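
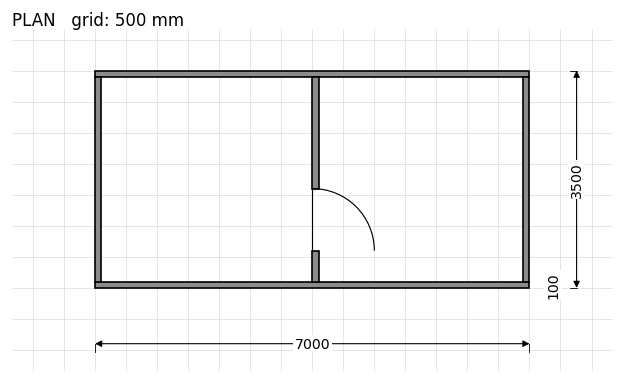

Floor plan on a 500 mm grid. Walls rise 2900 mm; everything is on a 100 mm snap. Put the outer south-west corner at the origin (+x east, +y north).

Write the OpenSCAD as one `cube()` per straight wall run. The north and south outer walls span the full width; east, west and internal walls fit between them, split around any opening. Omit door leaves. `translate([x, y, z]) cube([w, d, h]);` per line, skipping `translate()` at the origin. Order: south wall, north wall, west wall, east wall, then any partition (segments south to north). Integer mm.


cube([7000, 100, 2900]);
translate([0, 3400, 0]) cube([7000, 100, 2900]);
translate([0, 100, 0]) cube([100, 3300, 2900]);
translate([6900, 100, 0]) cube([100, 3300, 2900]);
translate([3500, 100, 0]) cube([100, 500, 2900]);
translate([3500, 1600, 0]) cube([100, 1800, 2900]);


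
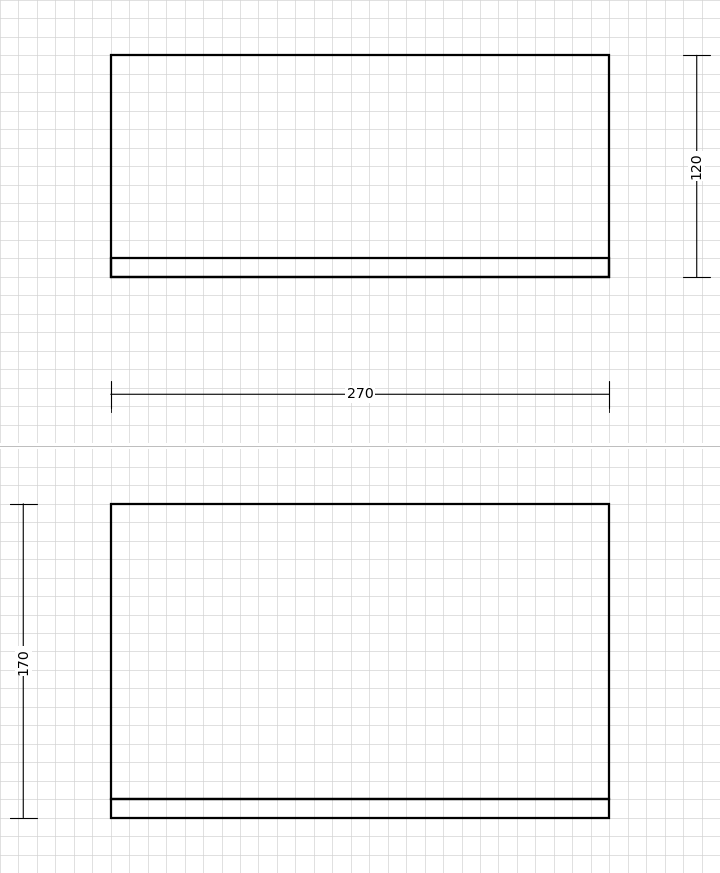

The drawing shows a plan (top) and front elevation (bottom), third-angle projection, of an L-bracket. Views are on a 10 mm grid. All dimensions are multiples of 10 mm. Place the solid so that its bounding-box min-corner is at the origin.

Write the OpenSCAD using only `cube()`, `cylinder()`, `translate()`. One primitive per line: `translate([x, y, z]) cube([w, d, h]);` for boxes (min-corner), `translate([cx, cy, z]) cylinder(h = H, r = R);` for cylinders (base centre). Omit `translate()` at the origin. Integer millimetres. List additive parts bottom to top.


cube([270, 120, 10]);
translate([0, 0, 10]) cube([270, 10, 160]);


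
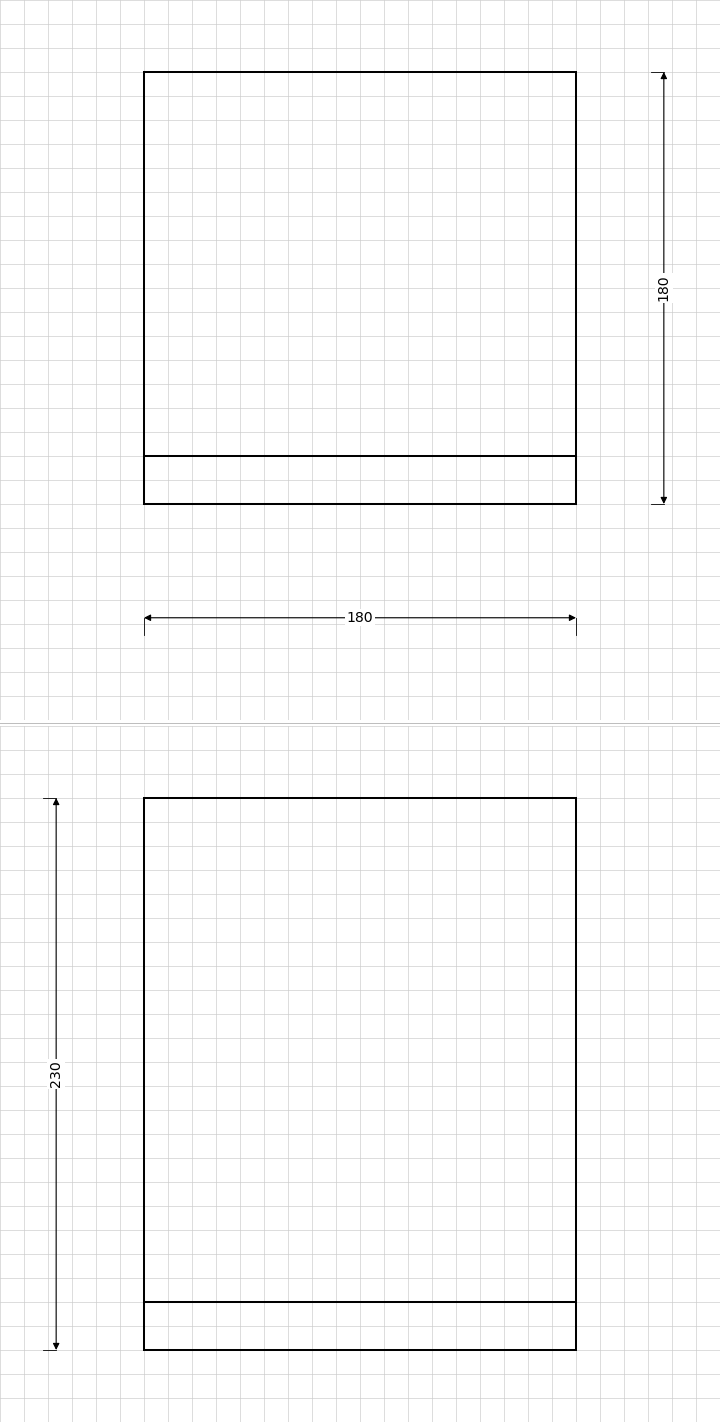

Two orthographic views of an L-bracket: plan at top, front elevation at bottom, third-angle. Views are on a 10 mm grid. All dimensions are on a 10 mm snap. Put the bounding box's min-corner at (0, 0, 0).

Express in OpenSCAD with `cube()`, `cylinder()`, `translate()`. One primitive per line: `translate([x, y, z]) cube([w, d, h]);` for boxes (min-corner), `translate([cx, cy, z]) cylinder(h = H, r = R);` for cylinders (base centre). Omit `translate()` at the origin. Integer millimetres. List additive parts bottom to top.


cube([180, 180, 20]);
translate([0, 0, 20]) cube([180, 20, 210]);


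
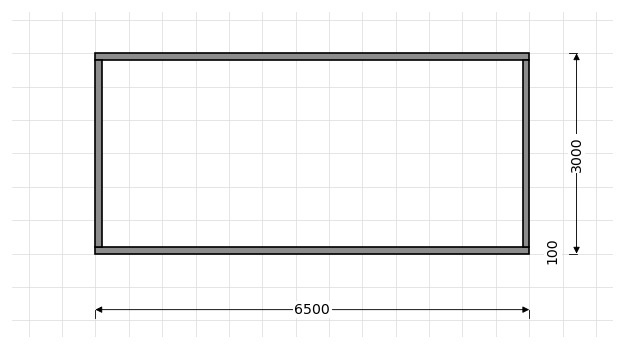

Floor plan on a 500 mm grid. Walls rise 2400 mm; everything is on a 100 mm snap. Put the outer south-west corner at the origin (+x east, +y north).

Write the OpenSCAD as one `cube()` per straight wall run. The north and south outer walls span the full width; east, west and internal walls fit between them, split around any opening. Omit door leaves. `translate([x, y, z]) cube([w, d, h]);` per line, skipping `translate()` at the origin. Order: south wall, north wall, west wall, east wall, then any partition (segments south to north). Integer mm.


cube([6500, 100, 2400]);
translate([0, 2900, 0]) cube([6500, 100, 2400]);
translate([0, 100, 0]) cube([100, 2800, 2400]);
translate([6400, 100, 0]) cube([100, 2800, 2400]);


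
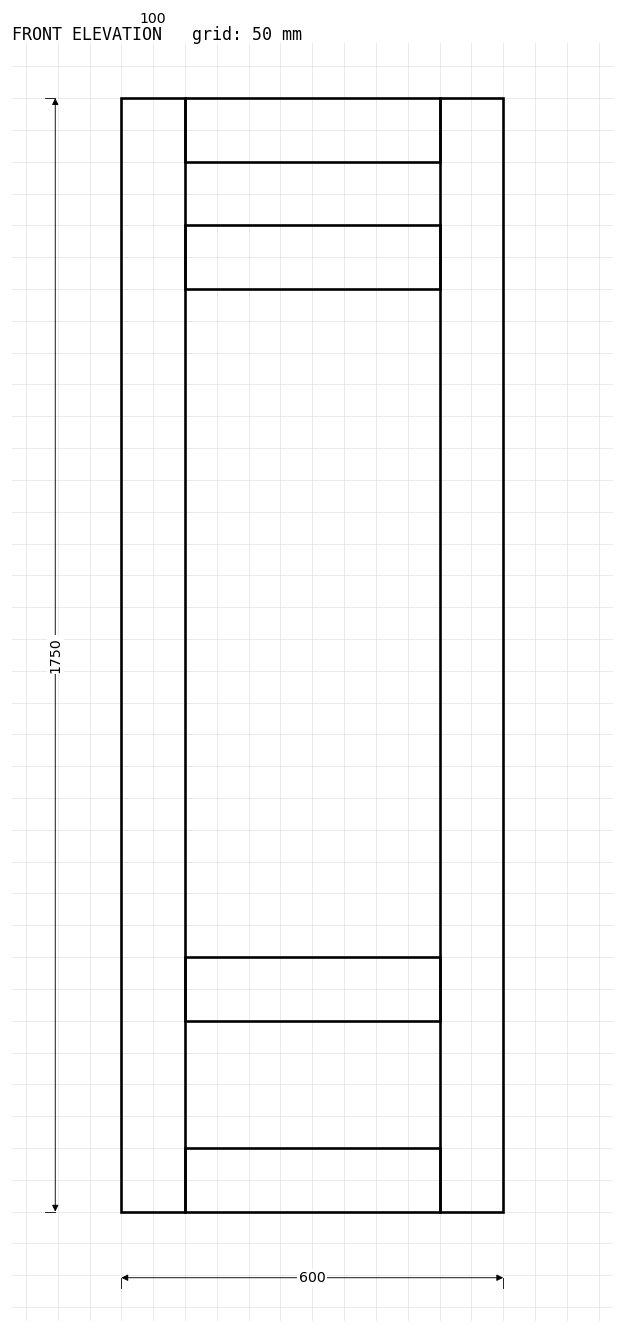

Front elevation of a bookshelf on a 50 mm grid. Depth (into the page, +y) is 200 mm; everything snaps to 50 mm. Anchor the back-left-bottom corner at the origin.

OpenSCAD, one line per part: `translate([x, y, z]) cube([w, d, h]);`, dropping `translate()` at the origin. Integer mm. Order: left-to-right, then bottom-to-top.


cube([100, 200, 1750]);
translate([100, 0, 0]) cube([400, 200, 100]);
translate([100, 0, 300]) cube([400, 200, 100]);
translate([100, 0, 1450]) cube([400, 200, 100]);
translate([100, 0, 1650]) cube([400, 200, 100]);
translate([500, 0, 0]) cube([100, 200, 1750]);


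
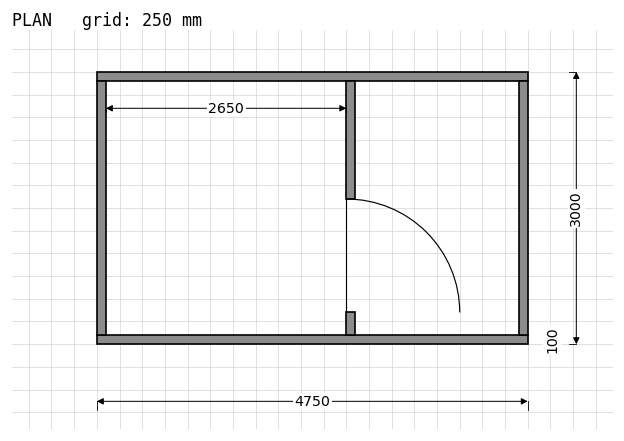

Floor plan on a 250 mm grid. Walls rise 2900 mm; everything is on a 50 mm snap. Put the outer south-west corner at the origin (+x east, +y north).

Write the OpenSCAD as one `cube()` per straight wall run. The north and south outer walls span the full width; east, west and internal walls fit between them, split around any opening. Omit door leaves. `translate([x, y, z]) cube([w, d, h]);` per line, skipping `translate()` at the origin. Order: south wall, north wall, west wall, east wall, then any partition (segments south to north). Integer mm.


cube([4750, 100, 2900]);
translate([0, 2900, 0]) cube([4750, 100, 2900]);
translate([0, 100, 0]) cube([100, 2800, 2900]);
translate([4650, 100, 0]) cube([100, 2800, 2900]);
translate([2750, 100, 0]) cube([100, 250, 2900]);
translate([2750, 1600, 0]) cube([100, 1300, 2900]);


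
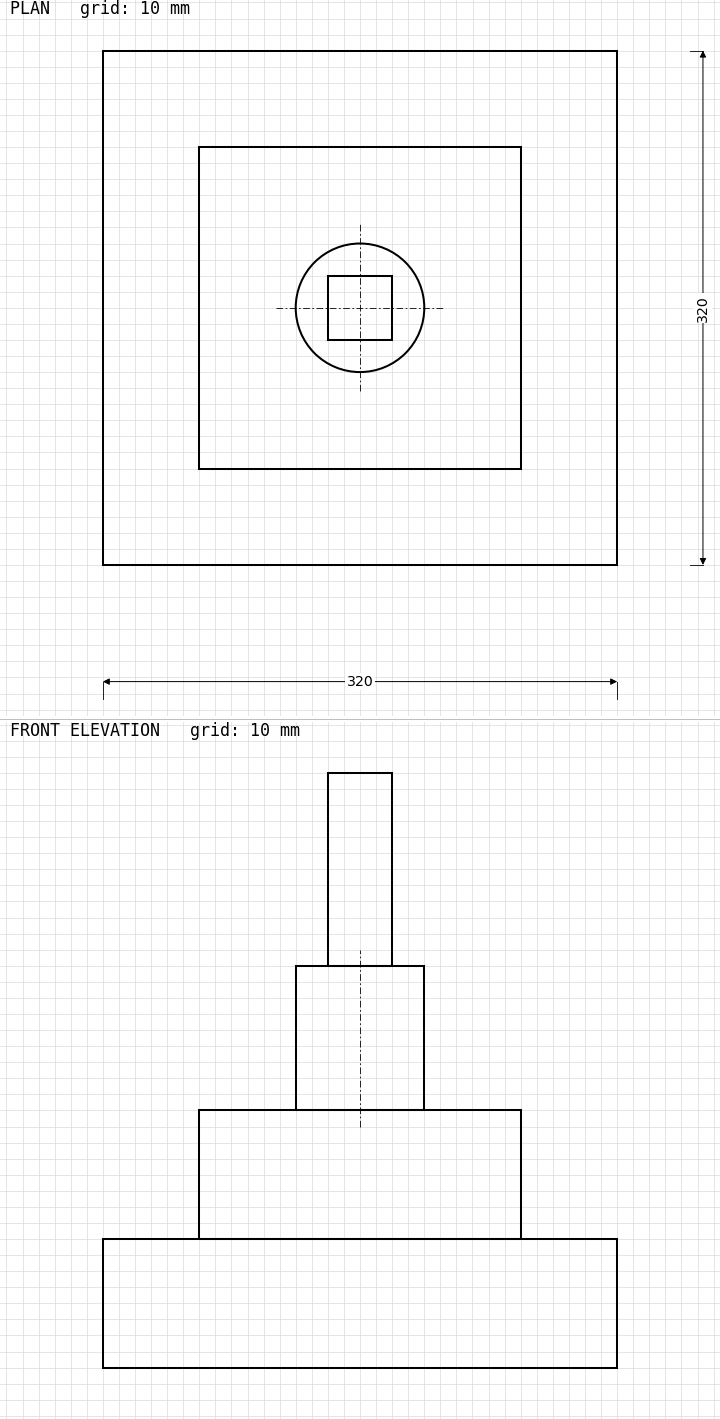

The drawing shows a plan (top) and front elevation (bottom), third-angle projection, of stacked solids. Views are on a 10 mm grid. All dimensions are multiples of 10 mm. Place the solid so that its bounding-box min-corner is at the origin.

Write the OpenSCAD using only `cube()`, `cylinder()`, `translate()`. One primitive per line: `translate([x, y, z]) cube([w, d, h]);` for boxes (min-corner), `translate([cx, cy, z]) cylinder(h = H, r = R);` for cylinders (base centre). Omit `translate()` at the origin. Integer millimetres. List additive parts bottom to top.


cube([320, 320, 80]);
translate([60, 60, 80]) cube([200, 200, 80]);
translate([160, 160, 160]) cylinder(h = 90, r = 40);
translate([140, 140, 250]) cube([40, 40, 120]);


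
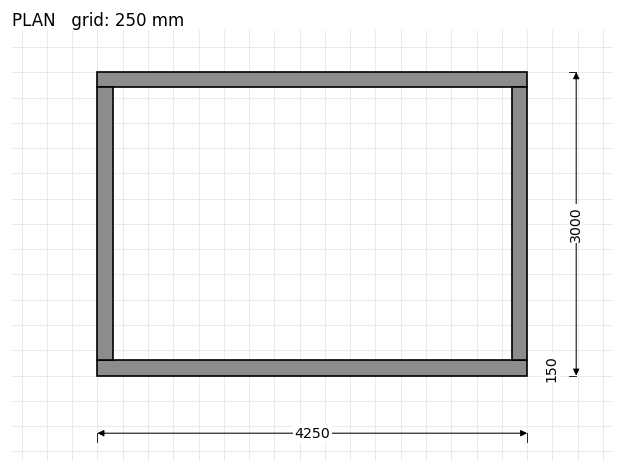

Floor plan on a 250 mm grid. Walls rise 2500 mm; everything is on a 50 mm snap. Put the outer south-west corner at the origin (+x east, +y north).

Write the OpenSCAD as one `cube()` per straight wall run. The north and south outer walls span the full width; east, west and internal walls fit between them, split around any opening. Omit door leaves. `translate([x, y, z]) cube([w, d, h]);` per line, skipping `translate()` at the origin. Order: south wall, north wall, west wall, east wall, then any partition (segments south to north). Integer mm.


cube([4250, 150, 2500]);
translate([0, 2850, 0]) cube([4250, 150, 2500]);
translate([0, 150, 0]) cube([150, 2700, 2500]);
translate([4100, 150, 0]) cube([150, 2700, 2500]);


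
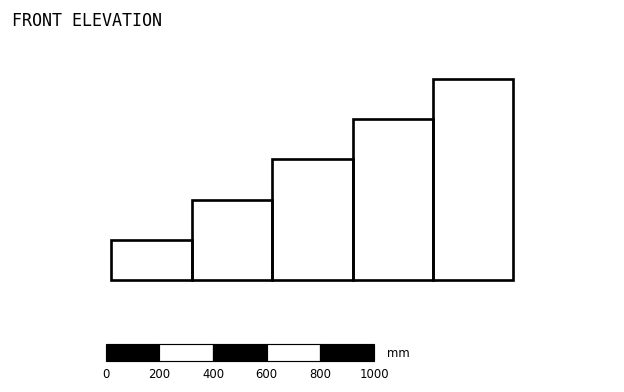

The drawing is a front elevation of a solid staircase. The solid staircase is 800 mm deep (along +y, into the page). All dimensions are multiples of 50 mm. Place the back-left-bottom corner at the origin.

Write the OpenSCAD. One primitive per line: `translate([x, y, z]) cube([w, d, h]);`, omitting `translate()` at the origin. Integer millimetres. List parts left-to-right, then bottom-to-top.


cube([300, 800, 150]);
translate([300, 0, 0]) cube([300, 800, 300]);
translate([600, 0, 0]) cube([300, 800, 450]);
translate([900, 0, 0]) cube([300, 800, 600]);
translate([1200, 0, 0]) cube([300, 800, 750]);


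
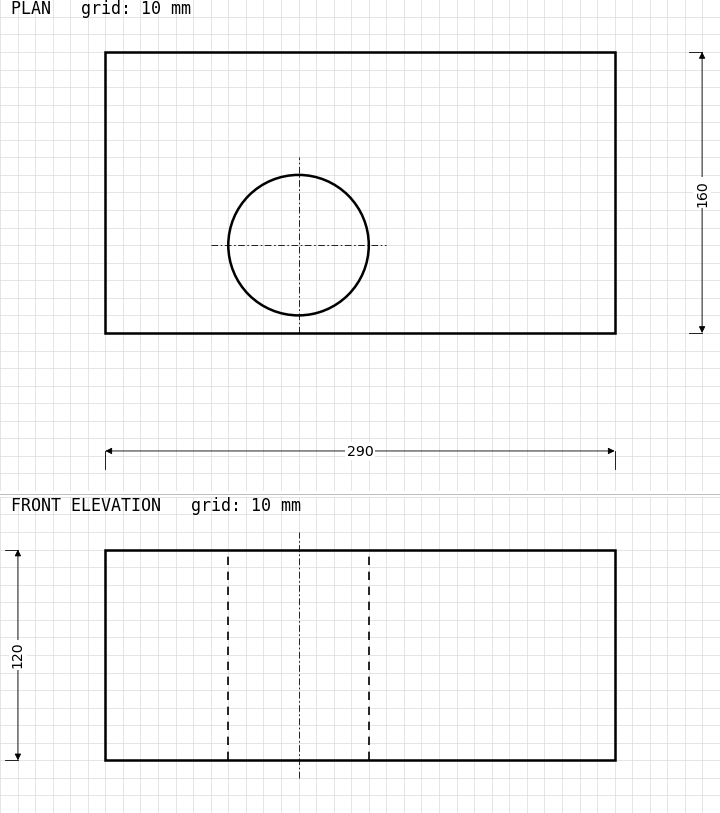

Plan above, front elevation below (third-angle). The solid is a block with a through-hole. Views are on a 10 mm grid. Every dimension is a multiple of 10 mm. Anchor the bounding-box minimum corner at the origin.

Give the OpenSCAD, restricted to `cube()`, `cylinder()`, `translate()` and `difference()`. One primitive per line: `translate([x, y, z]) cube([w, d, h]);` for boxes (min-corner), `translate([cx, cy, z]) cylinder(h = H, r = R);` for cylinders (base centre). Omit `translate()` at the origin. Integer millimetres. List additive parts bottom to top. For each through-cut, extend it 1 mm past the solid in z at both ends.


difference() {
  cube([290, 160, 120]);
  translate([110, 50, -1]) cylinder(h = 122, r = 40);
}


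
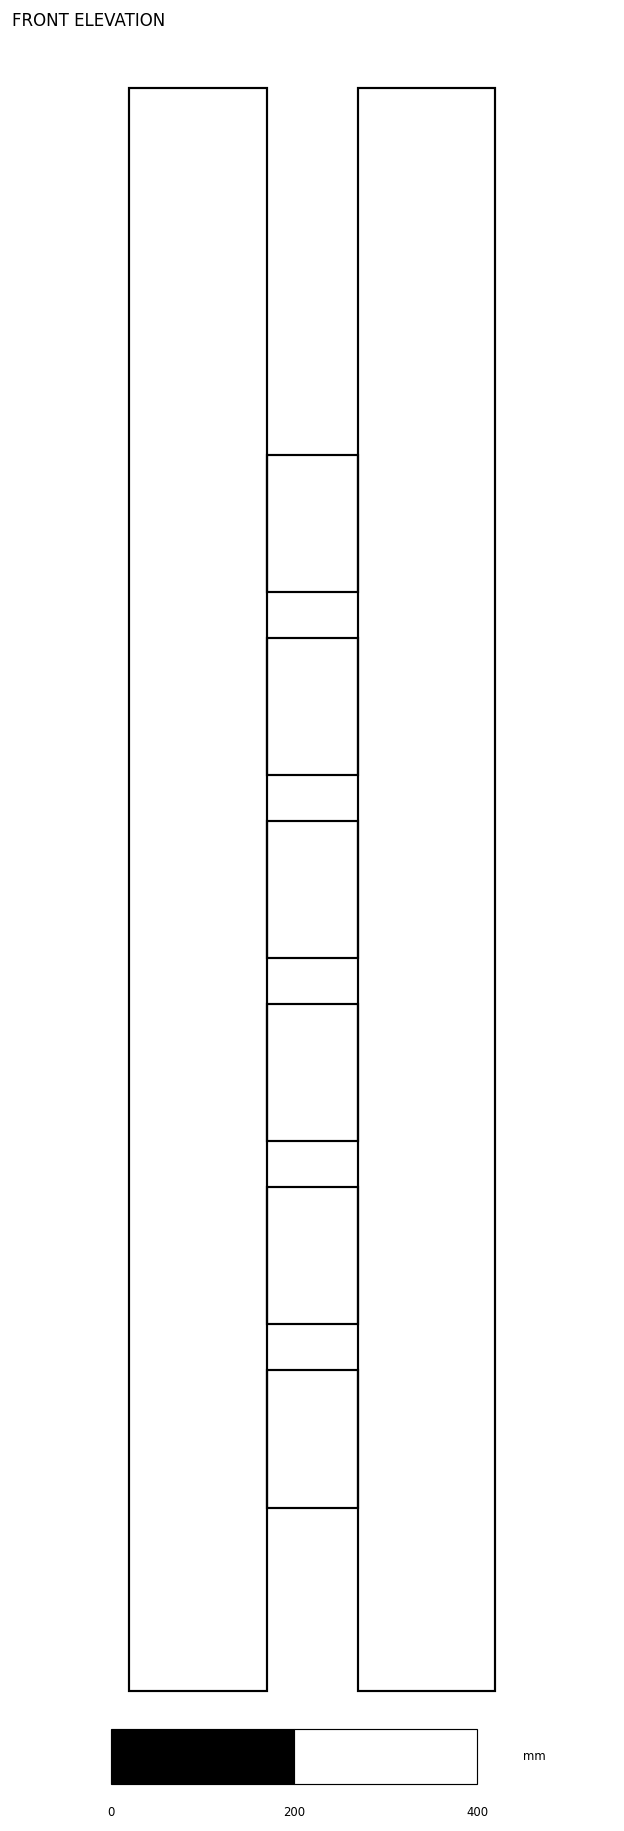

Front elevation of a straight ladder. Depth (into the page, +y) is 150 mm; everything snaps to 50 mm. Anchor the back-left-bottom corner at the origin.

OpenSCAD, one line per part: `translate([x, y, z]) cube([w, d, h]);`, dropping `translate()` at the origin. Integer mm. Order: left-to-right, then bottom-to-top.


cube([150, 150, 1750]);
translate([150, 0, 200]) cube([100, 150, 150]);
translate([150, 0, 400]) cube([100, 150, 150]);
translate([150, 0, 600]) cube([100, 150, 150]);
translate([150, 0, 800]) cube([100, 150, 150]);
translate([150, 0, 1000]) cube([100, 150, 150]);
translate([150, 0, 1200]) cube([100, 150, 150]);
translate([250, 0, 0]) cube([150, 150, 1750]);


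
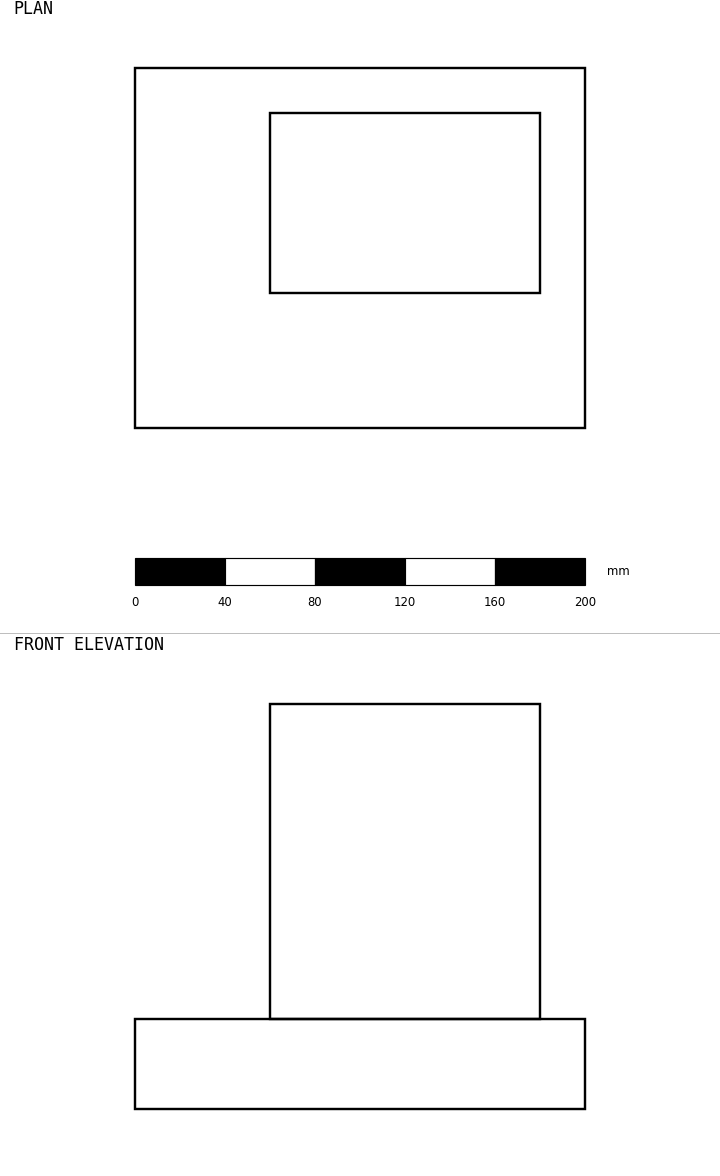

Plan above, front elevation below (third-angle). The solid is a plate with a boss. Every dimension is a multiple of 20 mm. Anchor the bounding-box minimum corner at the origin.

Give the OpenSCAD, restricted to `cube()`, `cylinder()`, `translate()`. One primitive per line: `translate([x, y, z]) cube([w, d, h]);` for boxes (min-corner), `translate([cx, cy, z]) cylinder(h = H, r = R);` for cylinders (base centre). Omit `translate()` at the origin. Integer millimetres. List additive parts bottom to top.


cube([200, 160, 40]);
translate([60, 60, 40]) cube([120, 80, 140]);


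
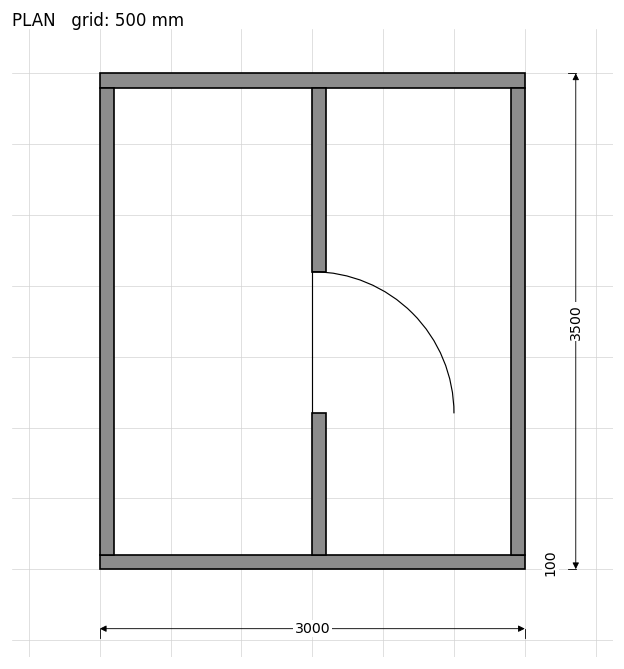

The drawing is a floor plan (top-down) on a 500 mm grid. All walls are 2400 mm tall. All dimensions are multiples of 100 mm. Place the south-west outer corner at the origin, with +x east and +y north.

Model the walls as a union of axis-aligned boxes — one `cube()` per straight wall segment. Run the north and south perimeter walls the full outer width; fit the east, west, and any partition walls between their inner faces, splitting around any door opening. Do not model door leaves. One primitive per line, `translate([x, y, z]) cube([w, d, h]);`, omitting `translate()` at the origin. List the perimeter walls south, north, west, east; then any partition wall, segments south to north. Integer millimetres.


cube([3000, 100, 2400]);
translate([0, 3400, 0]) cube([3000, 100, 2400]);
translate([0, 100, 0]) cube([100, 3300, 2400]);
translate([2900, 100, 0]) cube([100, 3300, 2400]);
translate([1500, 100, 0]) cube([100, 1000, 2400]);
translate([1500, 2100, 0]) cube([100, 1300, 2400]);


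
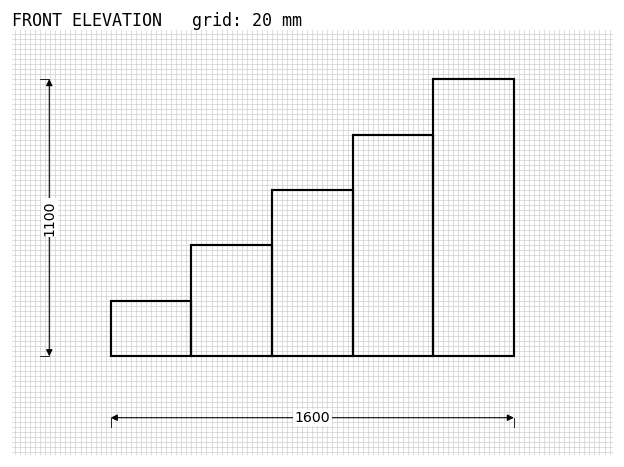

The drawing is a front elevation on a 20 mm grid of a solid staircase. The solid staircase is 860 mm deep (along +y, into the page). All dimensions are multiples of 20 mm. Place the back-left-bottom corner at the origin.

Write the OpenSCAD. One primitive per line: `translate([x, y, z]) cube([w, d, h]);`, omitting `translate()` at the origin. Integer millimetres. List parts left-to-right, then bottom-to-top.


cube([320, 860, 220]);
translate([320, 0, 0]) cube([320, 860, 440]);
translate([640, 0, 0]) cube([320, 860, 660]);
translate([960, 0, 0]) cube([320, 860, 880]);
translate([1280, 0, 0]) cube([320, 860, 1100]);


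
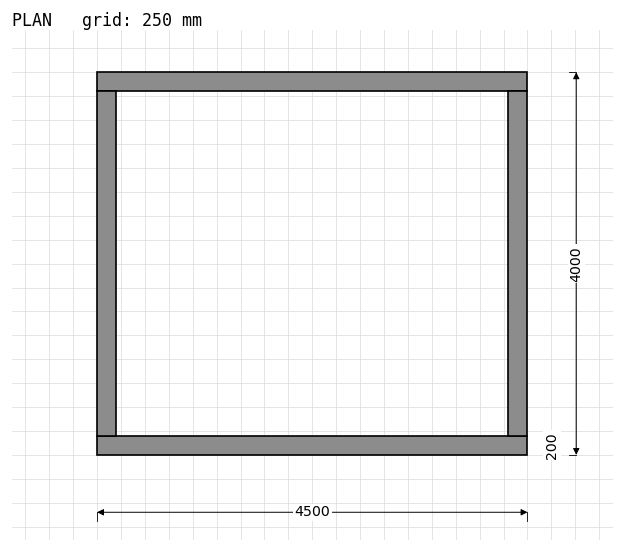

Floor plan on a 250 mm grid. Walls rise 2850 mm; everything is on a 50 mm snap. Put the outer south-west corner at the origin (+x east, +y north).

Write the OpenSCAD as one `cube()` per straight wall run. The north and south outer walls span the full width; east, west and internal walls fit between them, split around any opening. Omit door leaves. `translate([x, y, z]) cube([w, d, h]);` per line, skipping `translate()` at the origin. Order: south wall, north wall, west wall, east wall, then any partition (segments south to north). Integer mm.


cube([4500, 200, 2850]);
translate([0, 3800, 0]) cube([4500, 200, 2850]);
translate([0, 200, 0]) cube([200, 3600, 2850]);
translate([4300, 200, 0]) cube([200, 3600, 2850]);


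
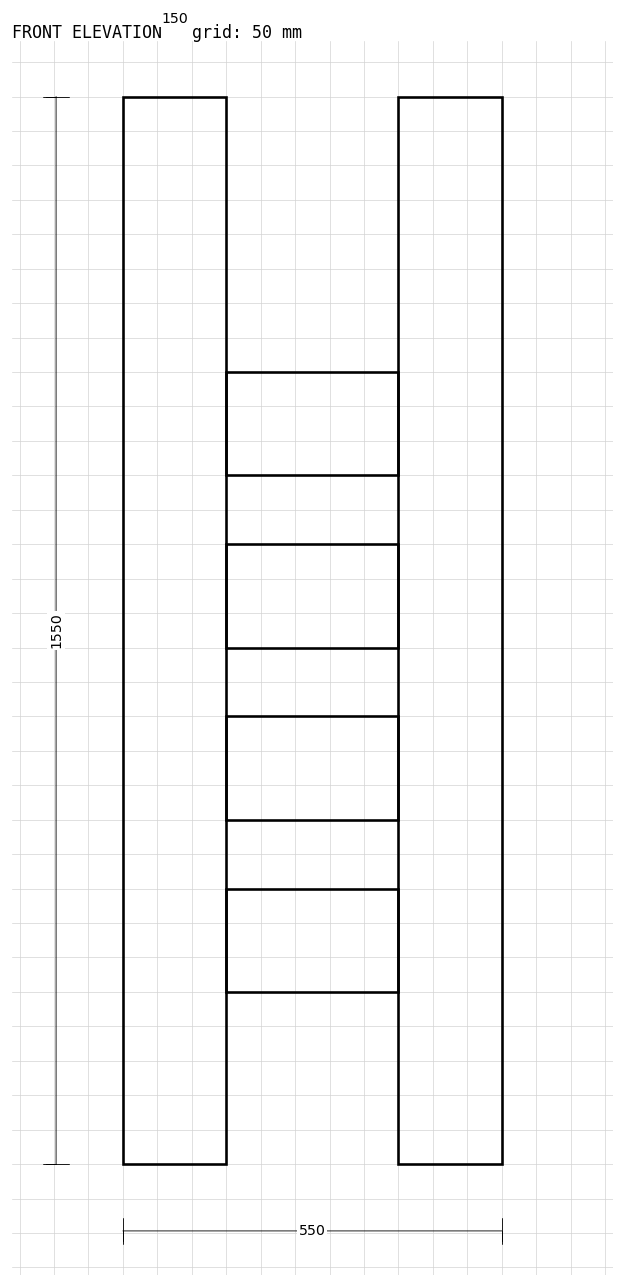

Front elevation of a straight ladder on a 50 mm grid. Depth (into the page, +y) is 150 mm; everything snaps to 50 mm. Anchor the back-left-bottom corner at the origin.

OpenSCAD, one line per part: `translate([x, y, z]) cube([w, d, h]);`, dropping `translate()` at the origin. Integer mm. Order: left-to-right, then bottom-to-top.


cube([150, 150, 1550]);
translate([150, 0, 250]) cube([250, 150, 150]);
translate([150, 0, 500]) cube([250, 150, 150]);
translate([150, 0, 750]) cube([250, 150, 150]);
translate([150, 0, 1000]) cube([250, 150, 150]);
translate([400, 0, 0]) cube([150, 150, 1550]);


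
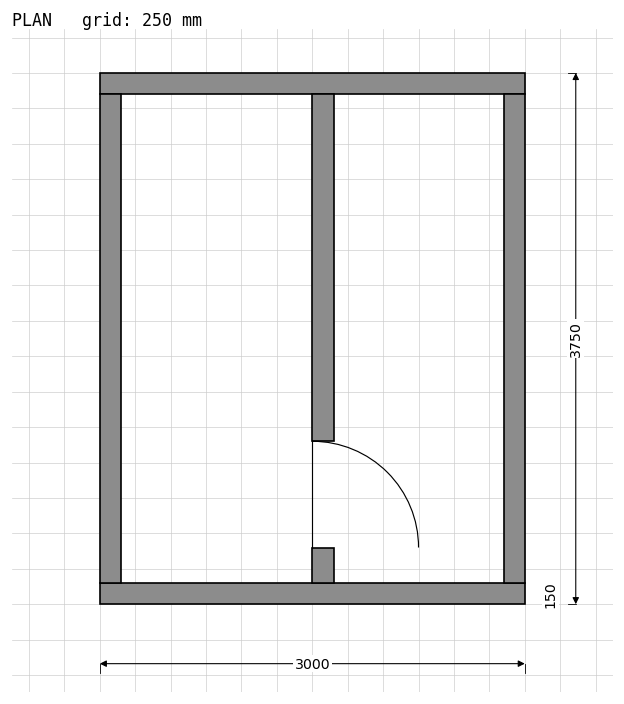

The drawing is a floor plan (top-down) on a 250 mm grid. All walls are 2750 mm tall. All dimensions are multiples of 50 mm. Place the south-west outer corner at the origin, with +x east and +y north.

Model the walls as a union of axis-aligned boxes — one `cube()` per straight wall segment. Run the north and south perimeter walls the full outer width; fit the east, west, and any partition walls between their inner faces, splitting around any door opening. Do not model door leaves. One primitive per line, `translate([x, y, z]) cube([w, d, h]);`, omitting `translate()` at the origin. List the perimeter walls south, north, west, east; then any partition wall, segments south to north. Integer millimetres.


cube([3000, 150, 2750]);
translate([0, 3600, 0]) cube([3000, 150, 2750]);
translate([0, 150, 0]) cube([150, 3450, 2750]);
translate([2850, 150, 0]) cube([150, 3450, 2750]);
translate([1500, 150, 0]) cube([150, 250, 2750]);
translate([1500, 1150, 0]) cube([150, 2450, 2750]);


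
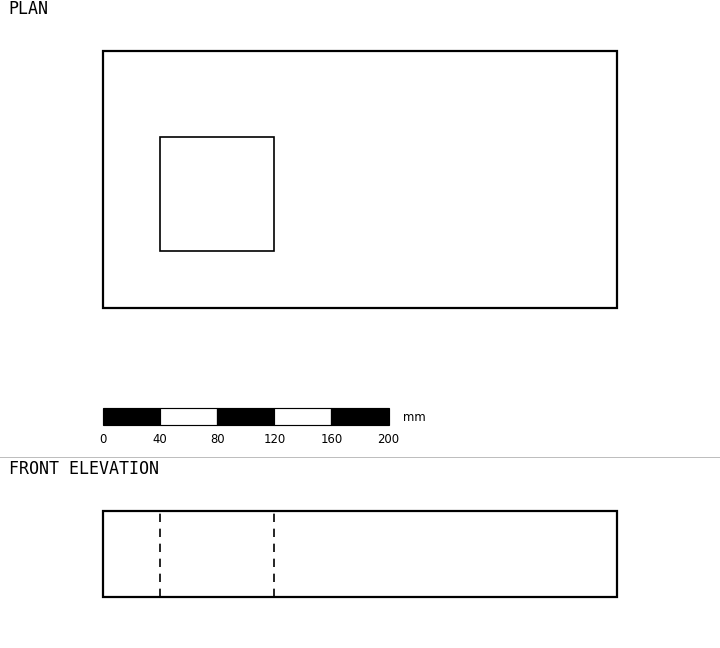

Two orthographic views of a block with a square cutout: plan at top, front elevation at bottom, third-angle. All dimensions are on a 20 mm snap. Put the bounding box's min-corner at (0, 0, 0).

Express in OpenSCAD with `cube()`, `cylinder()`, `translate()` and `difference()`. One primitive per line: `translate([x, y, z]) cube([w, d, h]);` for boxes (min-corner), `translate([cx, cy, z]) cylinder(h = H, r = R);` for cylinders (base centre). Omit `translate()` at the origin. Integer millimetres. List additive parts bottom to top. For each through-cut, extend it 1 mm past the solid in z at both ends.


difference() {
  cube([360, 180, 60]);
  translate([40, 40, -1]) cube([80, 80, 62]);
}


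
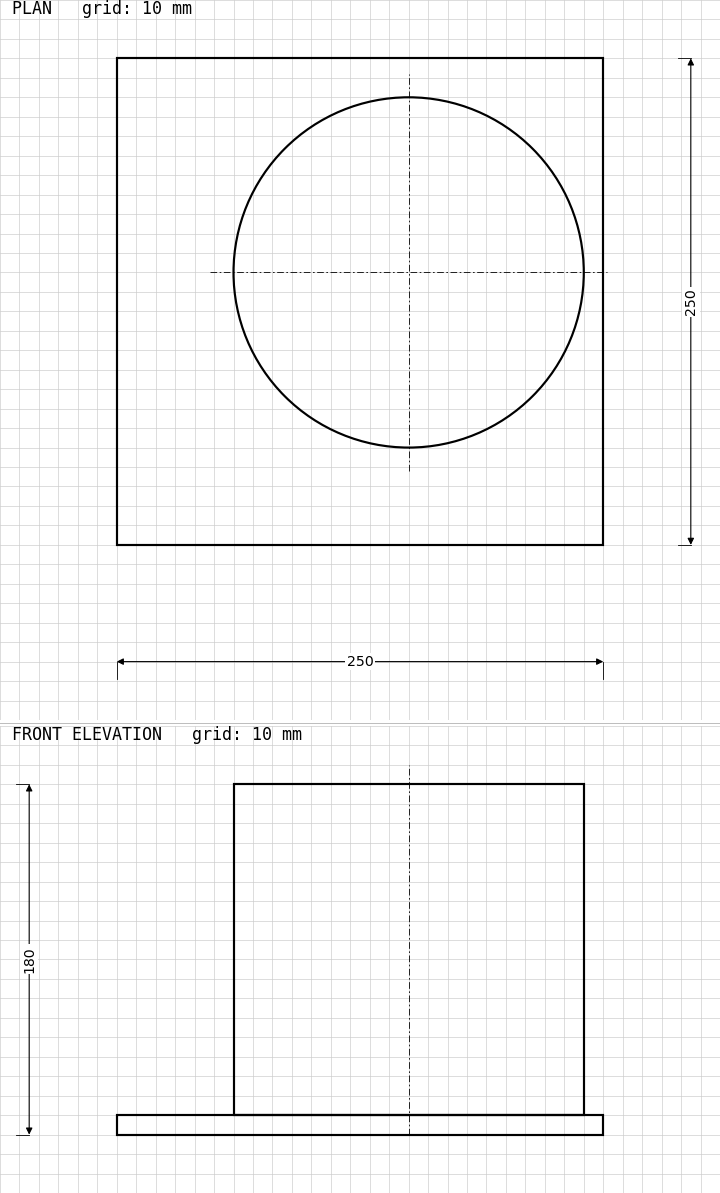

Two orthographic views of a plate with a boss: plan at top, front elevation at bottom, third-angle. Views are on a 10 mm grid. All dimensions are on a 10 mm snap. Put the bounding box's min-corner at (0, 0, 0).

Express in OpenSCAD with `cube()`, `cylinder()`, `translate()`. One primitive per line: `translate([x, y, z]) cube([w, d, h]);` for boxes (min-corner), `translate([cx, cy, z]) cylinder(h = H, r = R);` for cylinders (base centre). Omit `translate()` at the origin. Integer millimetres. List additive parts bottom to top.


cube([250, 250, 10]);
translate([150, 140, 10]) cylinder(h = 170, r = 90);


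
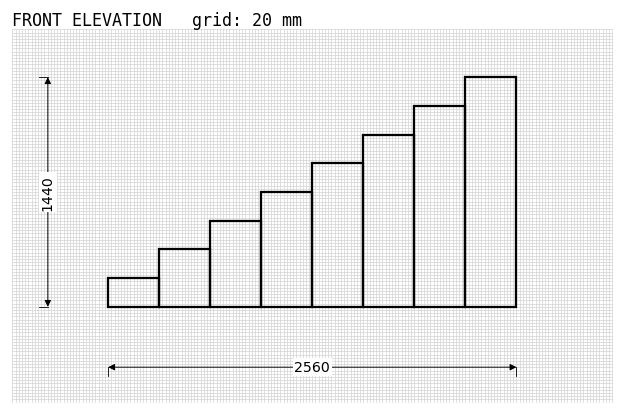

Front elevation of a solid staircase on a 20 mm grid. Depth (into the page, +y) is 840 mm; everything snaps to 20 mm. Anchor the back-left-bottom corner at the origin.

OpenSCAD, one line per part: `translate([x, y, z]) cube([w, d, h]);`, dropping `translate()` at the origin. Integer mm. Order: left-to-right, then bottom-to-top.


cube([320, 840, 180]);
translate([320, 0, 0]) cube([320, 840, 360]);
translate([640, 0, 0]) cube([320, 840, 540]);
translate([960, 0, 0]) cube([320, 840, 720]);
translate([1280, 0, 0]) cube([320, 840, 900]);
translate([1600, 0, 0]) cube([320, 840, 1080]);
translate([1920, 0, 0]) cube([320, 840, 1260]);
translate([2240, 0, 0]) cube([320, 840, 1440]);


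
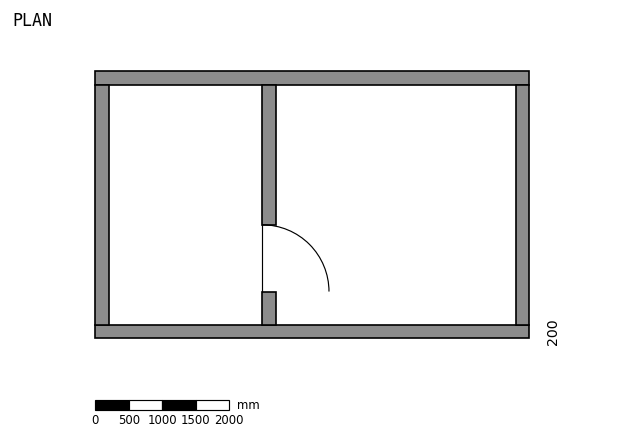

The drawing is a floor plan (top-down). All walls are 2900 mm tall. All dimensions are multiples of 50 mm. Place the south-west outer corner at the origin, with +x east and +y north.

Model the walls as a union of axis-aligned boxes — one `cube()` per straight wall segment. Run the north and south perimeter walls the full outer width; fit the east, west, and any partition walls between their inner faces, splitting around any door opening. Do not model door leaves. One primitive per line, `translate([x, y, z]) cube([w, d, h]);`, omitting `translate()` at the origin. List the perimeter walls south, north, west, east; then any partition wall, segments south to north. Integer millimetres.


cube([6500, 200, 2900]);
translate([0, 3800, 0]) cube([6500, 200, 2900]);
translate([0, 200, 0]) cube([200, 3600, 2900]);
translate([6300, 200, 0]) cube([200, 3600, 2900]);
translate([2500, 200, 0]) cube([200, 500, 2900]);
translate([2500, 1700, 0]) cube([200, 2100, 2900]);


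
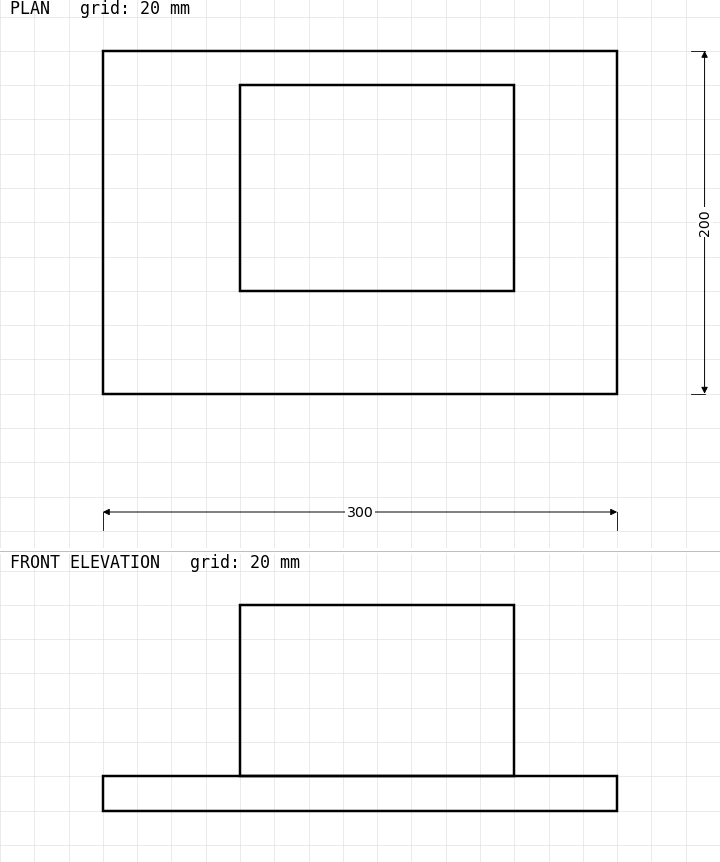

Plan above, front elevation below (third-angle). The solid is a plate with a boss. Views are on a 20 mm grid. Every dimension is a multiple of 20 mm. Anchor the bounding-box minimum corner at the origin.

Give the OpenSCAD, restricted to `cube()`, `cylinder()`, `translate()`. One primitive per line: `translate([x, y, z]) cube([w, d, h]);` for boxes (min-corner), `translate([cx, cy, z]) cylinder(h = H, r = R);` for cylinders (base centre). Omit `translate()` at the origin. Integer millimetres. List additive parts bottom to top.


cube([300, 200, 20]);
translate([80, 60, 20]) cube([160, 120, 100]);


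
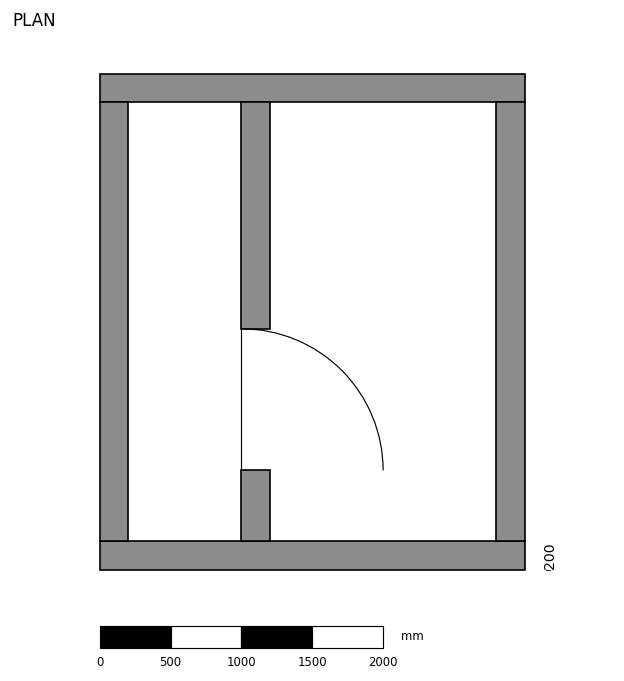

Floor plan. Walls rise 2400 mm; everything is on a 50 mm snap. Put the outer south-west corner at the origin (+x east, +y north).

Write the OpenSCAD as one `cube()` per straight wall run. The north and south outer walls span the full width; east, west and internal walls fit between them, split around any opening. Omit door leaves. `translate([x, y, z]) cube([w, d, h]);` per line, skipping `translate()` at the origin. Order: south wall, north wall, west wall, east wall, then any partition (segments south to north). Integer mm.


cube([3000, 200, 2400]);
translate([0, 3300, 0]) cube([3000, 200, 2400]);
translate([0, 200, 0]) cube([200, 3100, 2400]);
translate([2800, 200, 0]) cube([200, 3100, 2400]);
translate([1000, 200, 0]) cube([200, 500, 2400]);
translate([1000, 1700, 0]) cube([200, 1600, 2400]);


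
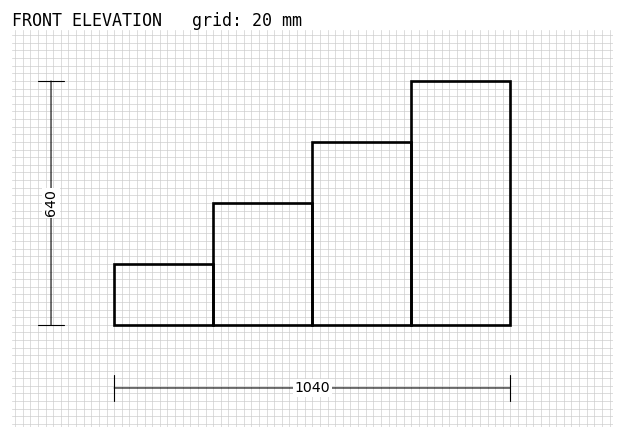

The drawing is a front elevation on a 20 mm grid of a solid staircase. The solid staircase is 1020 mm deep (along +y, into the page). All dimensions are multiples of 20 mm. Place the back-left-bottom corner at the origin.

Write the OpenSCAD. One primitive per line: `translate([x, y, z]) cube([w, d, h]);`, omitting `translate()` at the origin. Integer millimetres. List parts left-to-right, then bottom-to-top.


cube([260, 1020, 160]);
translate([260, 0, 0]) cube([260, 1020, 320]);
translate([520, 0, 0]) cube([260, 1020, 480]);
translate([780, 0, 0]) cube([260, 1020, 640]);


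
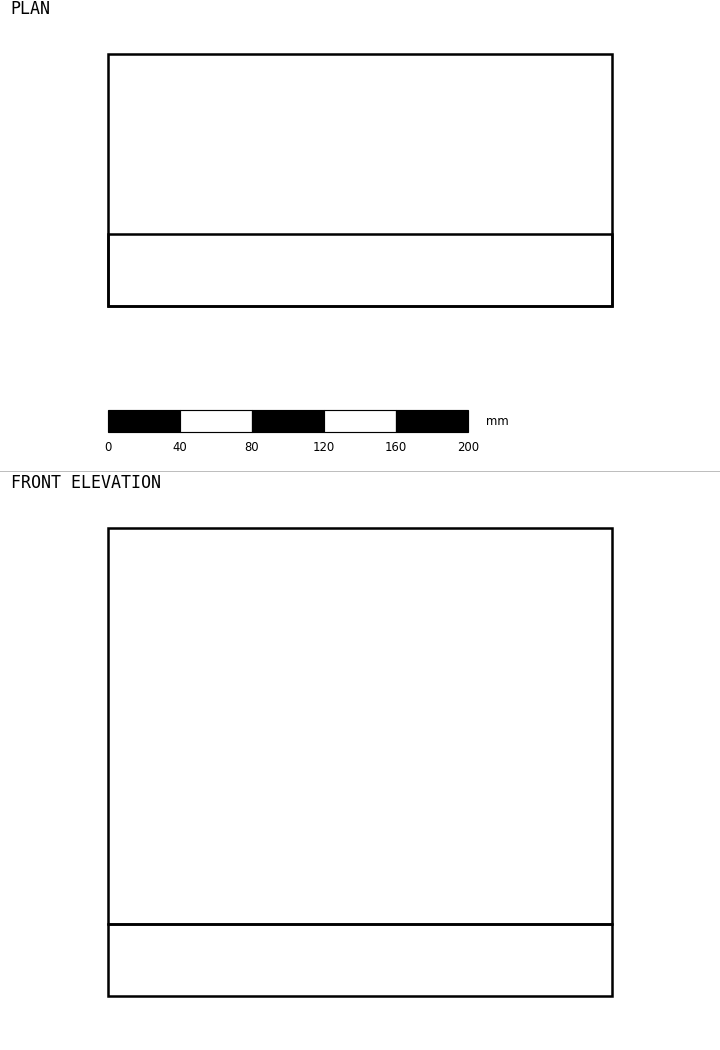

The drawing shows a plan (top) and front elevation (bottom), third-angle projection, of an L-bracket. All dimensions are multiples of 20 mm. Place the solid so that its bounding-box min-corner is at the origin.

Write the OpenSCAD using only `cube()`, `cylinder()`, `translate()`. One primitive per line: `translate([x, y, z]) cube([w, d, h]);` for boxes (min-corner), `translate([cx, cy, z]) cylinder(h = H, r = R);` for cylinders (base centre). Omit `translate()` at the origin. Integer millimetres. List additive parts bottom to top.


cube([280, 140, 40]);
translate([0, 0, 40]) cube([280, 40, 220]);


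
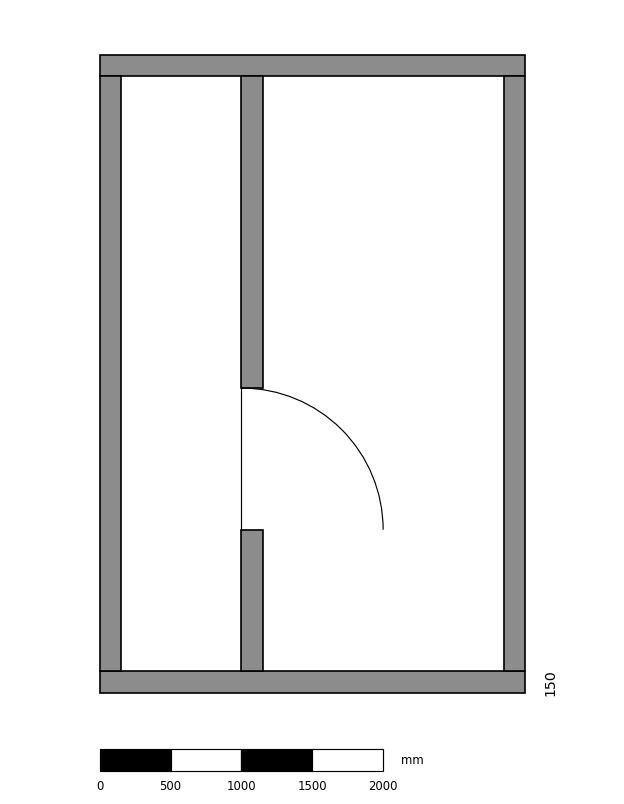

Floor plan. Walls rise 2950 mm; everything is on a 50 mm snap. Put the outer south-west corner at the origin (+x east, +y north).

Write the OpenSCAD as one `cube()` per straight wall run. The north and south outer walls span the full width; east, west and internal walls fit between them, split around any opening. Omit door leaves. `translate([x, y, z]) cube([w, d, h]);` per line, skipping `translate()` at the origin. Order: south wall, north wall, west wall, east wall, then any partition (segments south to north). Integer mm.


cube([3000, 150, 2950]);
translate([0, 4350, 0]) cube([3000, 150, 2950]);
translate([0, 150, 0]) cube([150, 4200, 2950]);
translate([2850, 150, 0]) cube([150, 4200, 2950]);
translate([1000, 150, 0]) cube([150, 1000, 2950]);
translate([1000, 2150, 0]) cube([150, 2200, 2950]);


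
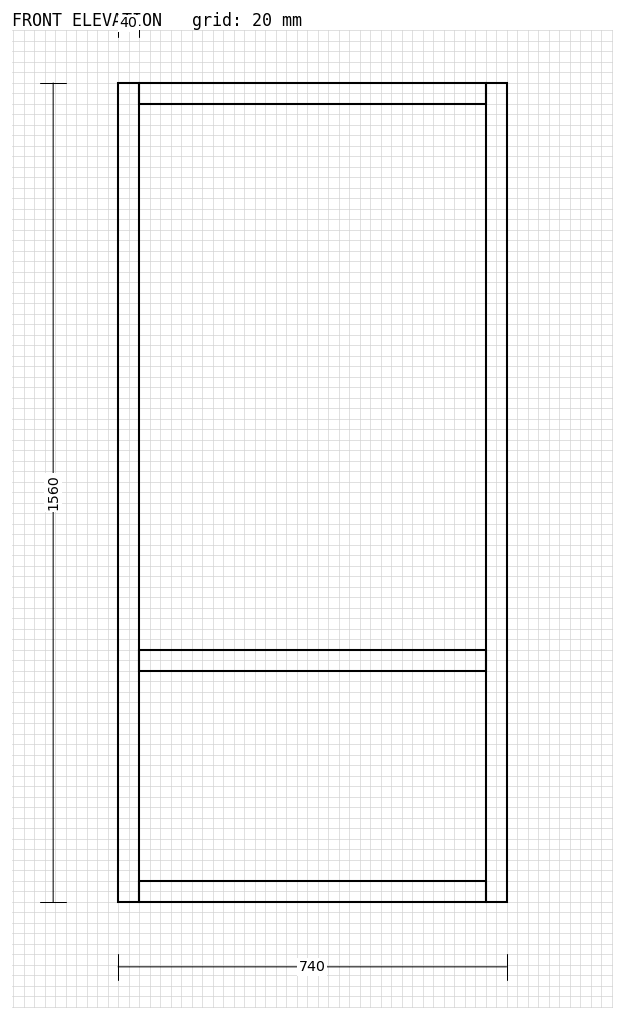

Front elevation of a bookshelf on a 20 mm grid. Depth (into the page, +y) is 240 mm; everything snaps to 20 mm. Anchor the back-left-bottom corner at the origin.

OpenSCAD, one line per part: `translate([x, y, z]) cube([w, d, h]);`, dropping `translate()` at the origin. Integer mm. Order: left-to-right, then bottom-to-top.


cube([40, 240, 1560]);
translate([40, 0, 0]) cube([660, 240, 40]);
translate([40, 0, 440]) cube([660, 240, 40]);
translate([40, 0, 1520]) cube([660, 240, 40]);
translate([700, 0, 0]) cube([40, 240, 1560]);


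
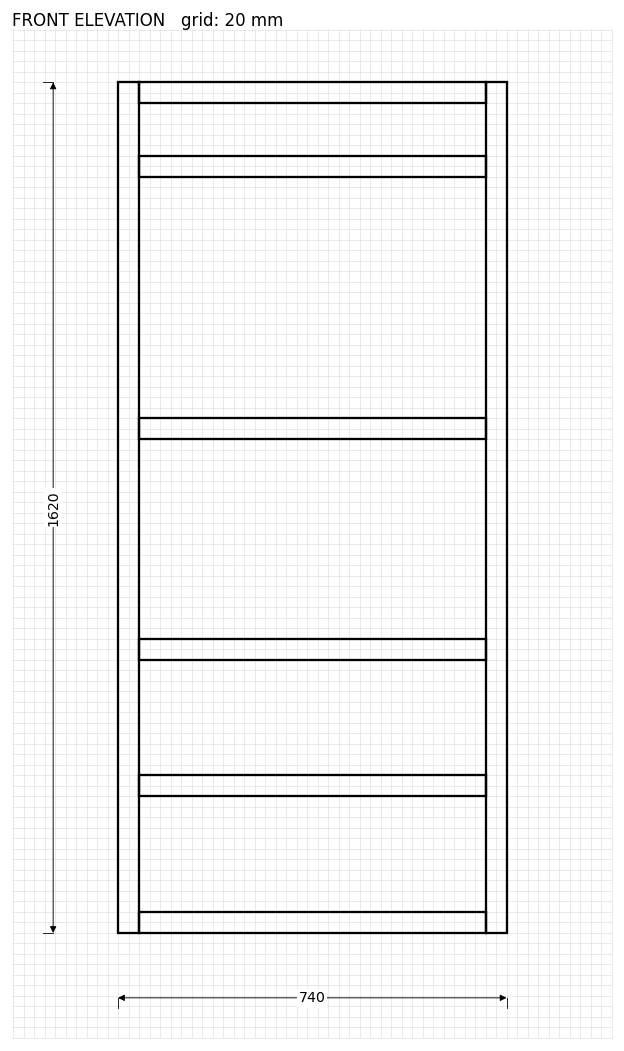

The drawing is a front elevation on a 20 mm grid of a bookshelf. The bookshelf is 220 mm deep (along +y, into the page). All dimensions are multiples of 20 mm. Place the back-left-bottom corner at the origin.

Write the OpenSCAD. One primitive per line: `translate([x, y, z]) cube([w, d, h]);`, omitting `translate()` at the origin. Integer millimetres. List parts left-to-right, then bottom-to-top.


cube([40, 220, 1620]);
translate([40, 0, 0]) cube([660, 220, 40]);
translate([40, 0, 260]) cube([660, 220, 40]);
translate([40, 0, 520]) cube([660, 220, 40]);
translate([40, 0, 940]) cube([660, 220, 40]);
translate([40, 0, 1440]) cube([660, 220, 40]);
translate([40, 0, 1580]) cube([660, 220, 40]);
translate([700, 0, 0]) cube([40, 220, 1620]);


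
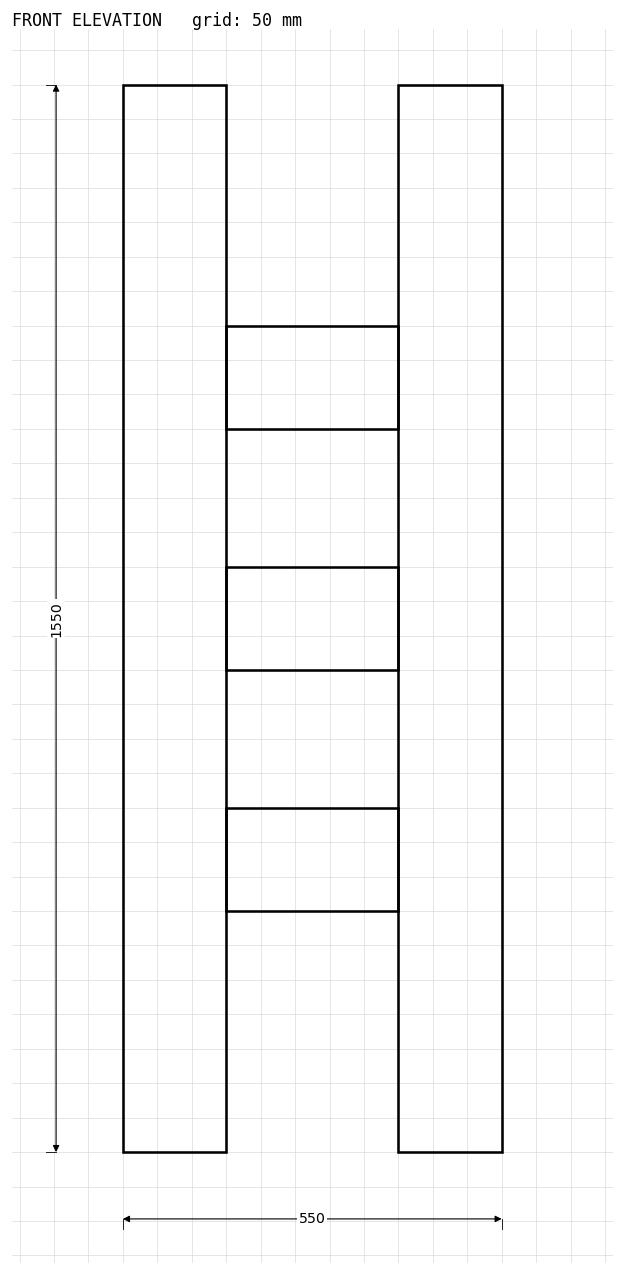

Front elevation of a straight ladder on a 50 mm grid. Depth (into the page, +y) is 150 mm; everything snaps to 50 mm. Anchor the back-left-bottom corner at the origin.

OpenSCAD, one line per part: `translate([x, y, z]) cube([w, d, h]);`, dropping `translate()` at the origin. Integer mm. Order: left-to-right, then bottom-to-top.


cube([150, 150, 1550]);
translate([150, 0, 350]) cube([250, 150, 150]);
translate([150, 0, 700]) cube([250, 150, 150]);
translate([150, 0, 1050]) cube([250, 150, 150]);
translate([400, 0, 0]) cube([150, 150, 1550]);


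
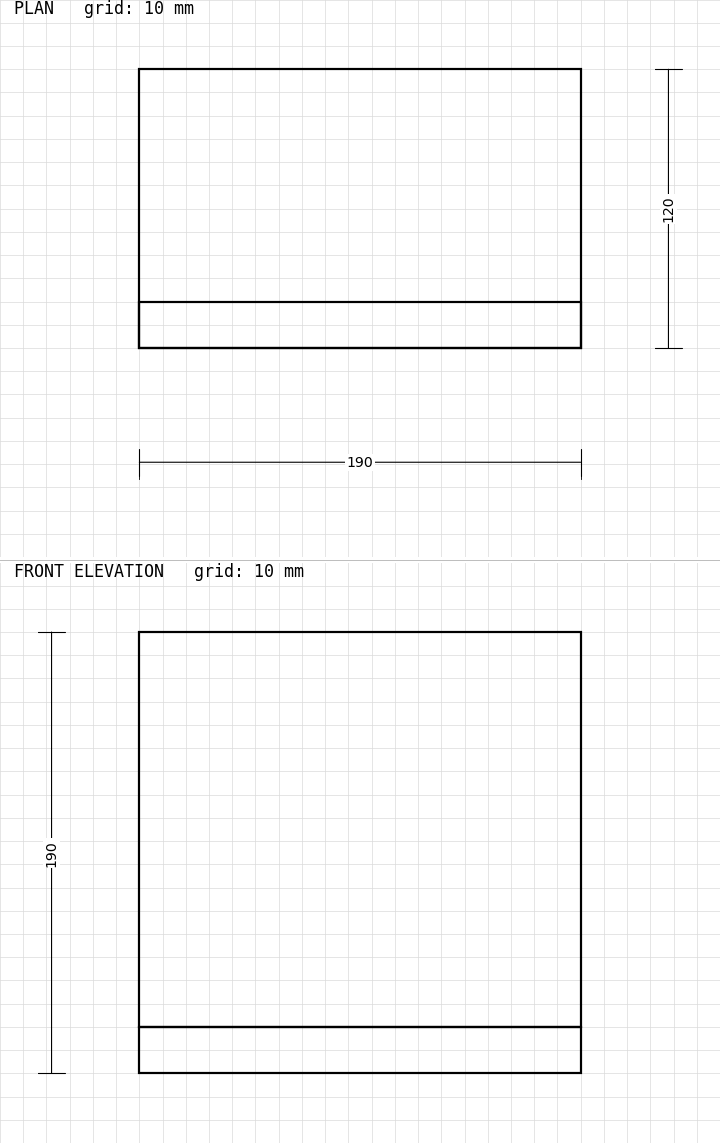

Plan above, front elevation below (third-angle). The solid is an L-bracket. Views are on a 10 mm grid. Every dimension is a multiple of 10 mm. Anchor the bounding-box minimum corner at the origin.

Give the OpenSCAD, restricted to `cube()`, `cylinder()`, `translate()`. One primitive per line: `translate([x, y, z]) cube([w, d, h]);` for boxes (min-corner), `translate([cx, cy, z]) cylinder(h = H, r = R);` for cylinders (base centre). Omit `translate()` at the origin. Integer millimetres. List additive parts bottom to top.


cube([190, 120, 20]);
translate([0, 0, 20]) cube([190, 20, 170]);


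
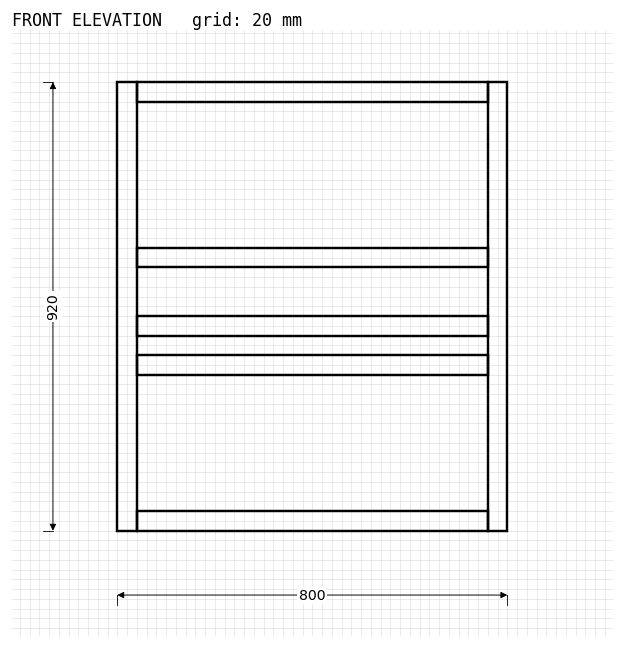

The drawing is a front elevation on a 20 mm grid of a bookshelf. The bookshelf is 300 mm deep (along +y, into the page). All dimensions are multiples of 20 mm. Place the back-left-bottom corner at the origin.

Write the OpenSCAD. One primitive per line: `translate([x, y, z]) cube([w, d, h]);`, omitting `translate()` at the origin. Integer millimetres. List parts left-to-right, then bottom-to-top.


cube([40, 300, 920]);
translate([40, 0, 0]) cube([720, 300, 40]);
translate([40, 0, 320]) cube([720, 300, 40]);
translate([40, 0, 400]) cube([720, 300, 40]);
translate([40, 0, 540]) cube([720, 300, 40]);
translate([40, 0, 880]) cube([720, 300, 40]);
translate([760, 0, 0]) cube([40, 300, 920]);


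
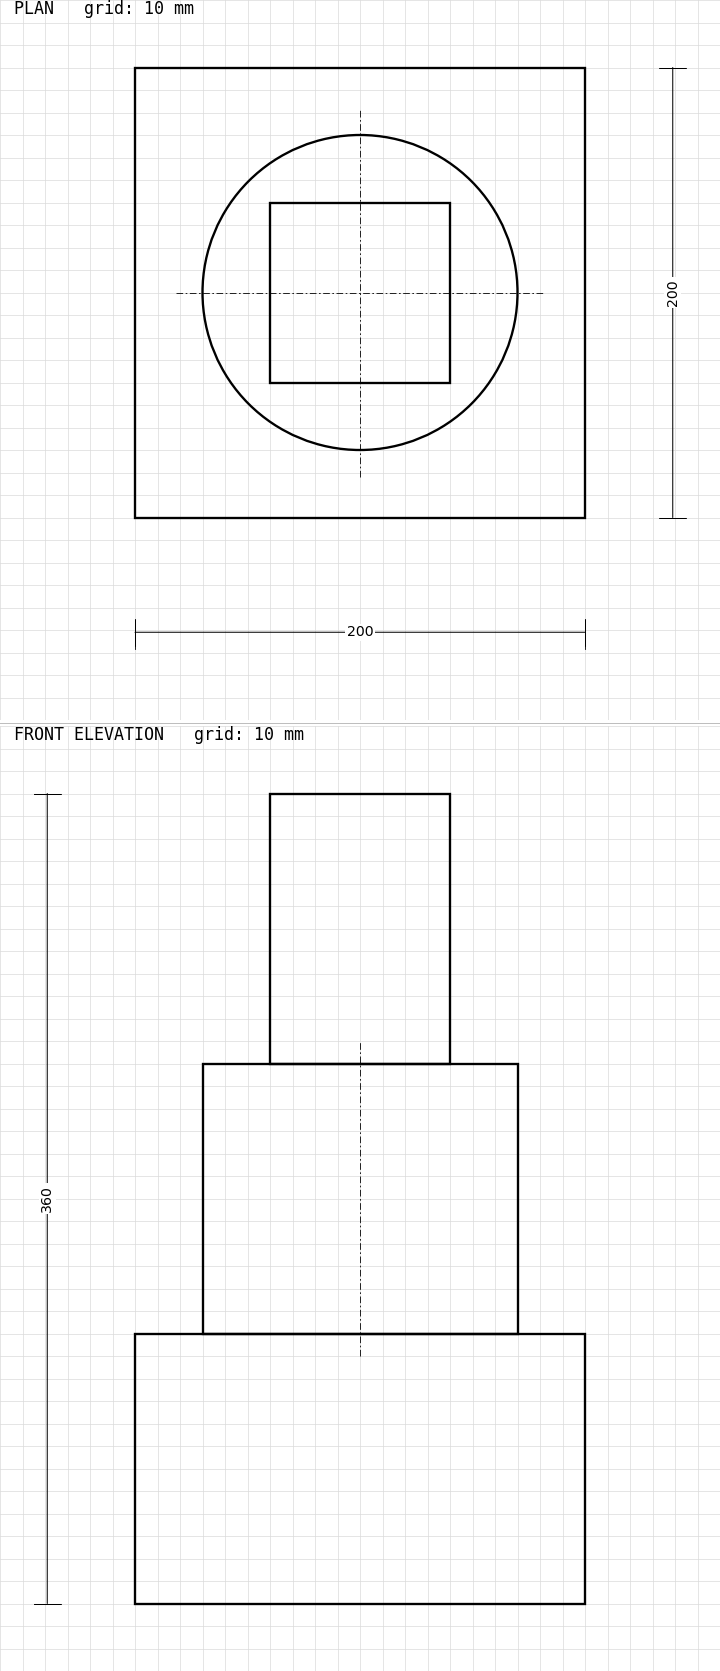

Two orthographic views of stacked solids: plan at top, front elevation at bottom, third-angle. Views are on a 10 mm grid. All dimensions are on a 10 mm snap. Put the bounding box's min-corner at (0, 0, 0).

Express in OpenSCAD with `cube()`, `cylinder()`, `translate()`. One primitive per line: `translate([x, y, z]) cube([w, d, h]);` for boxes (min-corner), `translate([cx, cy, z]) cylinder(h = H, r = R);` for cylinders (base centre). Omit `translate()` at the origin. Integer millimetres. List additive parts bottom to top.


cube([200, 200, 120]);
translate([100, 100, 120]) cylinder(h = 120, r = 70);
translate([60, 60, 240]) cube([80, 80, 120]);


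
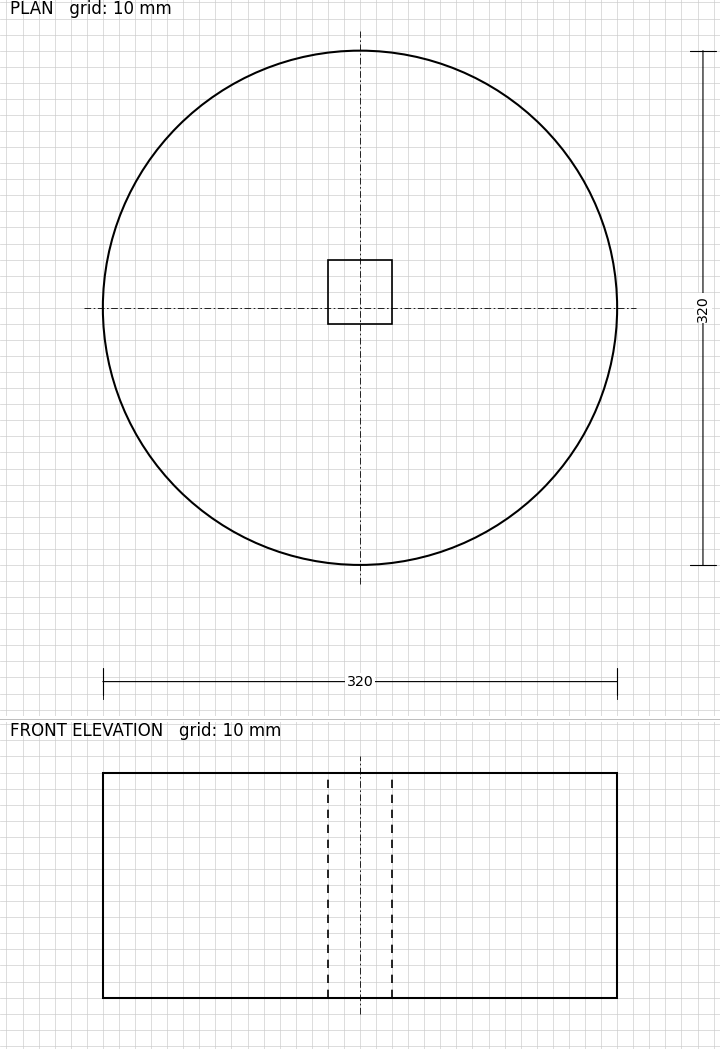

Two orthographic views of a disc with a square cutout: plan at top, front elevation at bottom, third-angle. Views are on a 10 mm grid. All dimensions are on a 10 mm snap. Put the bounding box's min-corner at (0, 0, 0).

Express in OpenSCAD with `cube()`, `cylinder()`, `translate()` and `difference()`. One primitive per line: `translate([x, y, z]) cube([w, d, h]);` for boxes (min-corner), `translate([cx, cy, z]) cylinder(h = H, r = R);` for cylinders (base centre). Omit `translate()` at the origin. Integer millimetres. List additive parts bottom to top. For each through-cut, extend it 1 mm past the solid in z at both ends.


difference() {
  translate([160, 160, 0]) cylinder(h = 140, r = 160);
  translate([140, 150, -1]) cube([40, 40, 142]);
}


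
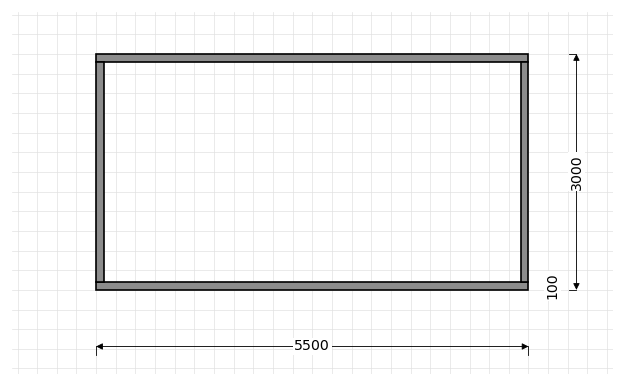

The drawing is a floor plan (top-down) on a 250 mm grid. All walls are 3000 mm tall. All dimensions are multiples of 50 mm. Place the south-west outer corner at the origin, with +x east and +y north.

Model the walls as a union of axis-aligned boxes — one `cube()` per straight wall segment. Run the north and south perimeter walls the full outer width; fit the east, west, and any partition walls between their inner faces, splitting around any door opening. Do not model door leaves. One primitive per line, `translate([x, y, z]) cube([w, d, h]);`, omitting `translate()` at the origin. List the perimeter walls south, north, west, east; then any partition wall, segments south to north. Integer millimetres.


cube([5500, 100, 3000]);
translate([0, 2900, 0]) cube([5500, 100, 3000]);
translate([0, 100, 0]) cube([100, 2800, 3000]);
translate([5400, 100, 0]) cube([100, 2800, 3000]);


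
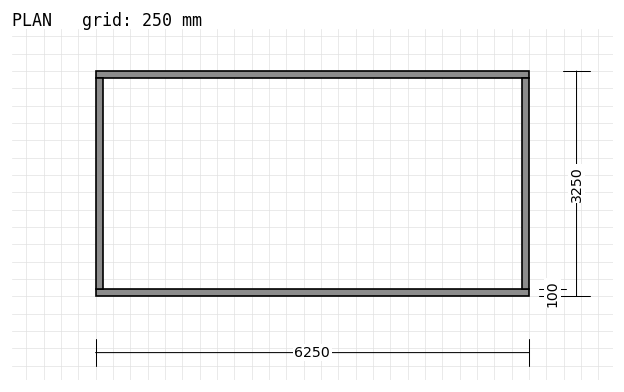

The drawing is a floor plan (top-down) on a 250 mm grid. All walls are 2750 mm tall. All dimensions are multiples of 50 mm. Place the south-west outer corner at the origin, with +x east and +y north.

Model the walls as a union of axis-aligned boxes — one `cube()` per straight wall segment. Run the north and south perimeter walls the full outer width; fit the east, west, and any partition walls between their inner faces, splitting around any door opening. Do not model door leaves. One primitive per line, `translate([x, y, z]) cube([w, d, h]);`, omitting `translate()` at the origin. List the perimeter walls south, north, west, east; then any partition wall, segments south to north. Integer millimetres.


cube([6250, 100, 2750]);
translate([0, 3150, 0]) cube([6250, 100, 2750]);
translate([0, 100, 0]) cube([100, 3050, 2750]);
translate([6150, 100, 0]) cube([100, 3050, 2750]);


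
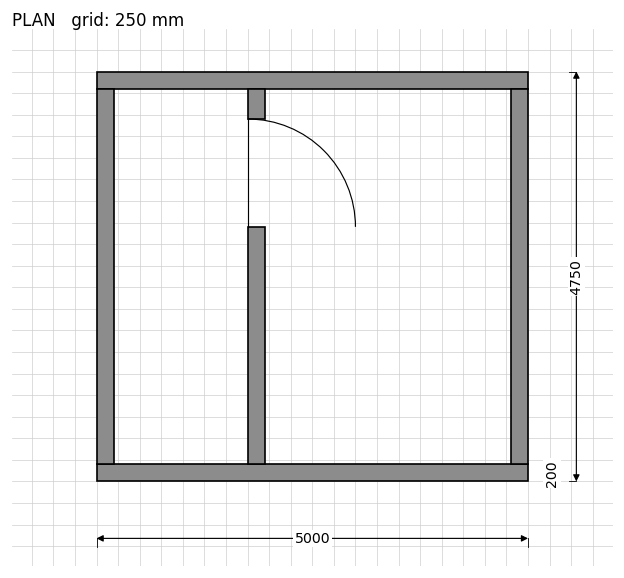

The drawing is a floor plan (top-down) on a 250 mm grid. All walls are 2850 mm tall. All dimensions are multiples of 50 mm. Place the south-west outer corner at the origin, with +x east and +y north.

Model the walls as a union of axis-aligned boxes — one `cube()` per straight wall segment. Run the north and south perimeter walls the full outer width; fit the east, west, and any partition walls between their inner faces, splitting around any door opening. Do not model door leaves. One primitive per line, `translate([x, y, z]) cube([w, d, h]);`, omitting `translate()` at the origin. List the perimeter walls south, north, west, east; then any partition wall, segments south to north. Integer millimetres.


cube([5000, 200, 2850]);
translate([0, 4550, 0]) cube([5000, 200, 2850]);
translate([0, 200, 0]) cube([200, 4350, 2850]);
translate([4800, 200, 0]) cube([200, 4350, 2850]);
translate([1750, 200, 0]) cube([200, 2750, 2850]);
translate([1750, 4200, 0]) cube([200, 350, 2850]);


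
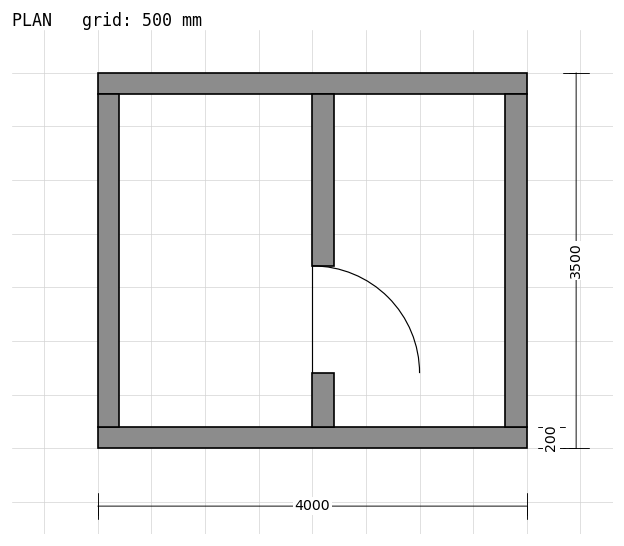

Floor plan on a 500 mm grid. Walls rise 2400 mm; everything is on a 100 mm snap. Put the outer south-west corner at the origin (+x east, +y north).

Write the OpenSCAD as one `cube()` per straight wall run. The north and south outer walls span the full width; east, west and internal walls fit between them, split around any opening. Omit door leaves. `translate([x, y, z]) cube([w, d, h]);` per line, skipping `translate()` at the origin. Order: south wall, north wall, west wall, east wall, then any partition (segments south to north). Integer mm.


cube([4000, 200, 2400]);
translate([0, 3300, 0]) cube([4000, 200, 2400]);
translate([0, 200, 0]) cube([200, 3100, 2400]);
translate([3800, 200, 0]) cube([200, 3100, 2400]);
translate([2000, 200, 0]) cube([200, 500, 2400]);
translate([2000, 1700, 0]) cube([200, 1600, 2400]);


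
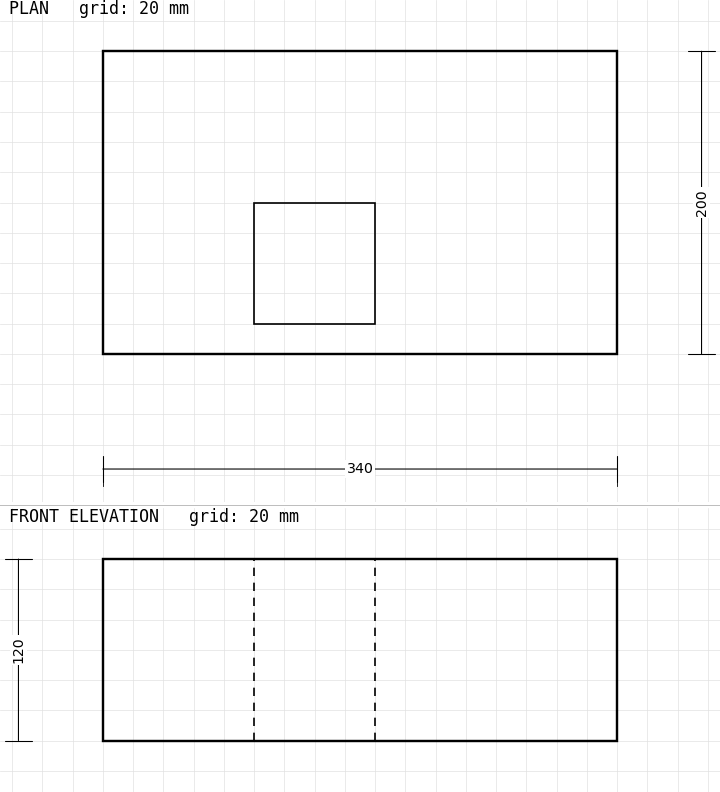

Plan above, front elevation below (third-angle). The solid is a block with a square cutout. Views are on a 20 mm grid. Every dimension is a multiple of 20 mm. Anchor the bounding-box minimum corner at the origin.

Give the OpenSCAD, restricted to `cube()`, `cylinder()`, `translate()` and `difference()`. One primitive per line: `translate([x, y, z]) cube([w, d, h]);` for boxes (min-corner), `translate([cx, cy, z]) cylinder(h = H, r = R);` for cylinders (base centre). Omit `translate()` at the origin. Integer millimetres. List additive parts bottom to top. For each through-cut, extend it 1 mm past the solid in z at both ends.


difference() {
  cube([340, 200, 120]);
  translate([100, 20, -1]) cube([80, 80, 122]);
}
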